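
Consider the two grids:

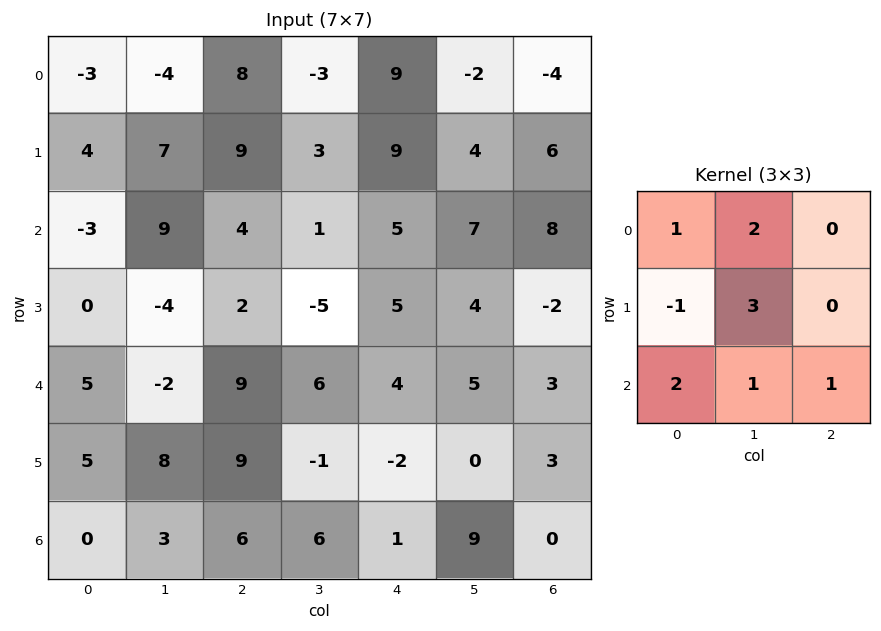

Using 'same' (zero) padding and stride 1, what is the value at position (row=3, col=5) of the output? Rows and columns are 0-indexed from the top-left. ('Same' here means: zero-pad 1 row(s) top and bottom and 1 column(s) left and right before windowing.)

42

The receptive field on the zero-padded input at this output position is [5 7 8 / 5 4 -2 / 4 5 3]. Elementwise product with the kernel and sum: 5·1 + 7·2 + 5·-1 + 4·3 + 4·2 + 5·1 + 3·1.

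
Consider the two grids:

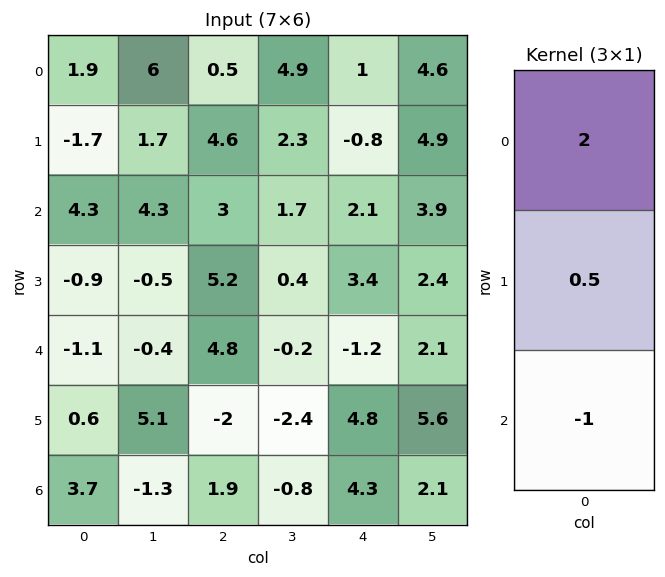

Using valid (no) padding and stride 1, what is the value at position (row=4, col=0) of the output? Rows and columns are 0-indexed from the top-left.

-5.6

The receptive field on the input at this output position is [-1.1 / 0.6 / 3.7]. Elementwise product with the kernel and sum: -1.1·2 + 0.6·0.5 + 3.7·-1.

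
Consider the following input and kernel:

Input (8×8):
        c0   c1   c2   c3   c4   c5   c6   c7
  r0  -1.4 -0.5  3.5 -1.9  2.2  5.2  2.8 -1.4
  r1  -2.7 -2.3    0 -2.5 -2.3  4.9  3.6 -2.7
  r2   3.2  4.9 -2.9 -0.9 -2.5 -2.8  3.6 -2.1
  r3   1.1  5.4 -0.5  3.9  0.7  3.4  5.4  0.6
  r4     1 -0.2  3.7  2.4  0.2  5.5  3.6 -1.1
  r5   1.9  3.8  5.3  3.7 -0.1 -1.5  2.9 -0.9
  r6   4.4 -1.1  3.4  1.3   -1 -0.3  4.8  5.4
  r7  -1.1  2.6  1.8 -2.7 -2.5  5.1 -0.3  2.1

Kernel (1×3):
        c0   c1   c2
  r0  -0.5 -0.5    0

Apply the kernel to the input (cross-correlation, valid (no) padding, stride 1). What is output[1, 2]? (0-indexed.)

The receptive field on the input at this output position is [0 -2.5 -2.3]. Elementwise product with the kernel and sum: 0·-0.5 + -2.5·-0.5.

1.25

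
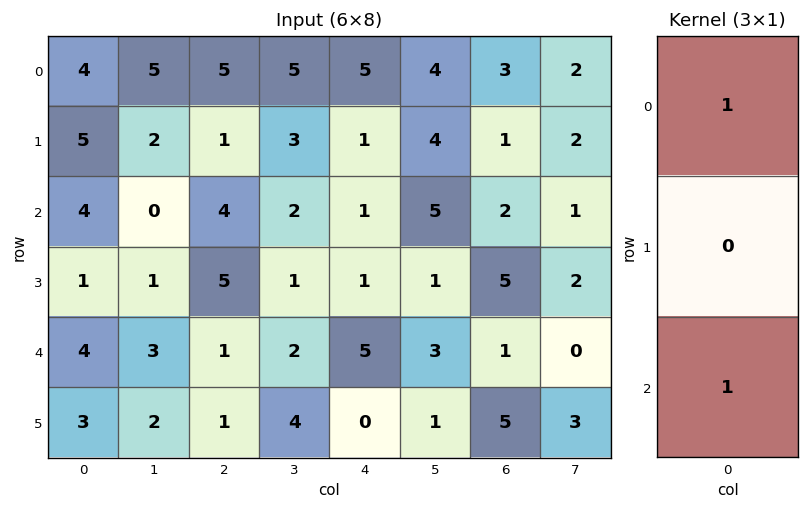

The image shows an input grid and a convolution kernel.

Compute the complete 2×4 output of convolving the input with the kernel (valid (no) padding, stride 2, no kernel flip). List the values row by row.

Output[0,0]: The receptive field on the input at this output position is [4 / 5 / 4]. Elementwise product with the kernel and sum: 4·1 + 4·1.
Output[0,1]: The receptive field on the input at this output position is [5 / 1 / 4]. Elementwise product with the kernel and sum: 5·1 + 4·1.

8 9 6 5
8 5 6 3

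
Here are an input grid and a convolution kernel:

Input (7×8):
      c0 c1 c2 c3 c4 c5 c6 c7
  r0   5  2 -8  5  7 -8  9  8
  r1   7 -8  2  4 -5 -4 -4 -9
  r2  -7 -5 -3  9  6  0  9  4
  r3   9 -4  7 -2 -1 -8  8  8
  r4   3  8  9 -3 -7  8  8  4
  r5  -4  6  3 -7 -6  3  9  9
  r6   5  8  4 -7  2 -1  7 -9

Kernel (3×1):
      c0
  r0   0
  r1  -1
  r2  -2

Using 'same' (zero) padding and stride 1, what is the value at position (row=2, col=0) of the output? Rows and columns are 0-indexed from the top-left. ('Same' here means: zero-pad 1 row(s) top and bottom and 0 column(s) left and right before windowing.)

-11

The receptive field on the zero-padded input at this output position is [7 / -7 / 9]. Elementwise product with the kernel and sum: -7·-1 + 9·-2.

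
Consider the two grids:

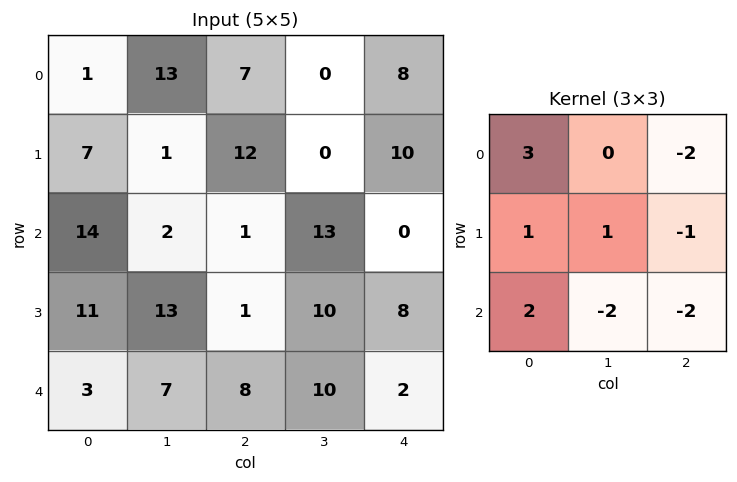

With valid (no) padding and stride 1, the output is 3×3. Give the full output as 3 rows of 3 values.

Output[0,0]: The receptive field on the input at this output position is [1 13 7 / 7 1 12 / 14 2 1]. Elementwise product with the kernel and sum: 1·3 + 7·-2 + 7·1 + 1·1 + 12·-1 + 14·2 + 2·-2 + 1·-2.
Output[0,1]: The receptive field on the input at this output position is [13 7 0 / 1 12 0 / 2 1 13]. Elementwise product with the kernel and sum: 13·3 + 0·-2 + 1·1 + 12·1 + 0·-1 + 2·2 + 1·-2 + 13·-2.

7 28 -17
6 -3 -4
39 -38 -2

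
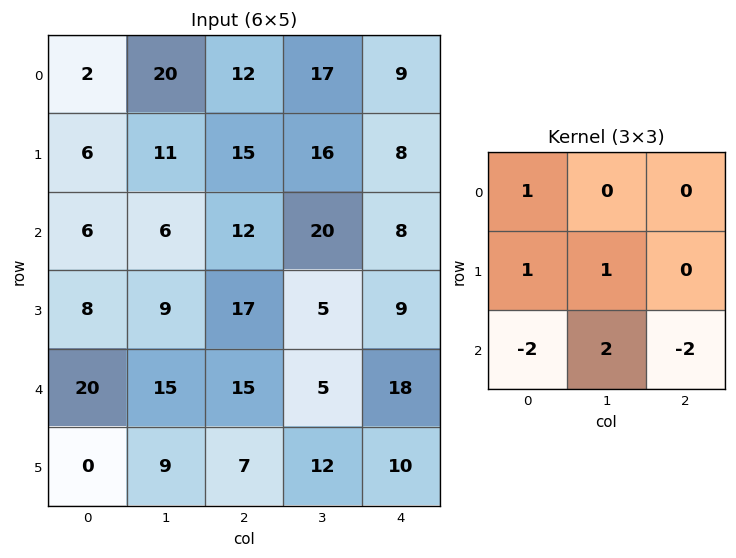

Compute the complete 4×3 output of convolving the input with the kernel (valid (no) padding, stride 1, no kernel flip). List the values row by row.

-5 18 43
-14 35 5
-17 22 -22
47 11 27

Output[0,0]: The receptive field on the input at this output position is [2 20 12 / 6 11 15 / 6 6 12]. Elementwise product with the kernel and sum: 2·1 + 6·1 + 11·1 + 6·-2 + 6·2 + 12·-2.
Output[0,1]: The receptive field on the input at this output position is [20 12 17 / 11 15 16 / 6 12 20]. Elementwise product with the kernel and sum: 20·1 + 11·1 + 15·1 + 6·-2 + 12·2 + 20·-2.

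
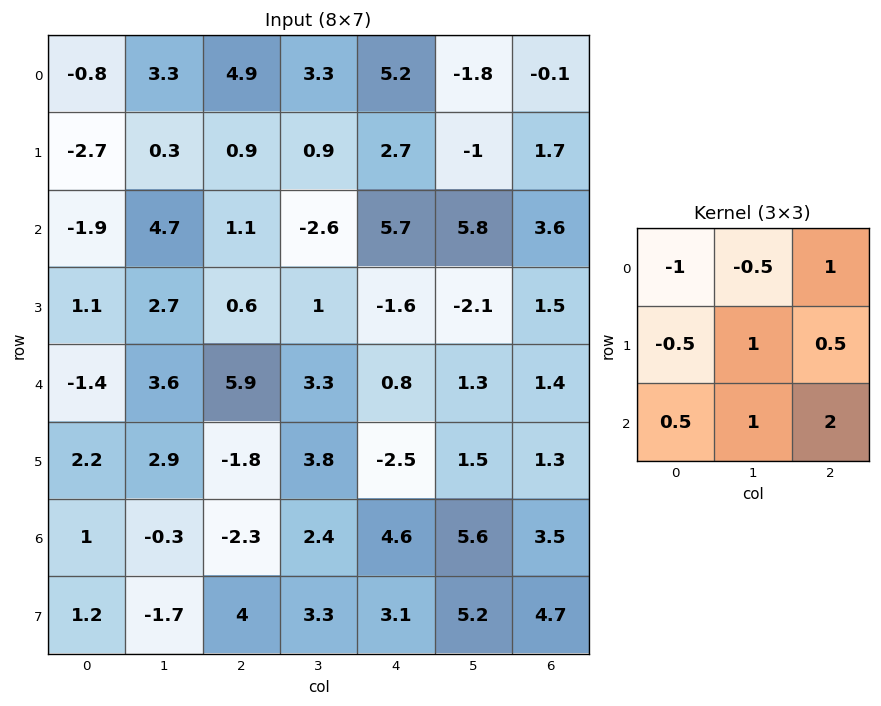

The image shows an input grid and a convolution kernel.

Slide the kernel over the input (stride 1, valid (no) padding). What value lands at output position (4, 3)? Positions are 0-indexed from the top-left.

The receptive field on the input at this output position is [3.3 0.8 1.3 / 3.8 -2.5 1.5 / 2.4 4.6 5.6]. Elementwise product with the kernel and sum: 3.3·-1 + 0.8·-0.5 + 1.3·1 + 3.8·-0.5 + -2.5·1 + 1.5·0.5 + 2.4·0.5 + 4.6·1 + 5.6·2.

10.95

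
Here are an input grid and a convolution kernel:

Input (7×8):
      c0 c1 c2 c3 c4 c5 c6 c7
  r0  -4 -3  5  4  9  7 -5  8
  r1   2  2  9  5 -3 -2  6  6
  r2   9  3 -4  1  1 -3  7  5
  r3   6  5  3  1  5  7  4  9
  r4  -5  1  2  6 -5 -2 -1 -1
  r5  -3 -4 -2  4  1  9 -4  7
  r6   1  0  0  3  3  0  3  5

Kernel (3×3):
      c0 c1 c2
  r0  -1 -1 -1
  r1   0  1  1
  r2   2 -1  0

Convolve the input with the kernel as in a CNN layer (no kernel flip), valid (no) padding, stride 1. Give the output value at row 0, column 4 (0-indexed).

The receptive field on the input at this output position is [9 7 -5 / -3 -2 6 / 1 -3 7]. Elementwise product with the kernel and sum: 9·-1 + 7·-1 + -5·-1 + -2·1 + 6·1 + 1·2 + -3·-1.

-2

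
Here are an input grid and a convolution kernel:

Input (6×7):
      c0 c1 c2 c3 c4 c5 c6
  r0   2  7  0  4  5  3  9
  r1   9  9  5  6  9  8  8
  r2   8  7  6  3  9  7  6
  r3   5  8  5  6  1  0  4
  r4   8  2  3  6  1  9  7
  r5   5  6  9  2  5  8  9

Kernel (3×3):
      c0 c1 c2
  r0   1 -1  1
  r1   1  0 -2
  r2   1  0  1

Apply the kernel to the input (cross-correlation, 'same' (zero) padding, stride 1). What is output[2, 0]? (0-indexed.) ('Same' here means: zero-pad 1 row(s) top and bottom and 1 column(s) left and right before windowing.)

The receptive field on the zero-padded input at this output position is [0 9 9 / 0 8 7 / 0 5 8]. Elementwise product with the kernel and sum: 0·1 + 9·-1 + 9·1 + 0·1 + 7·-2 + 0·1 + 8·1.

-6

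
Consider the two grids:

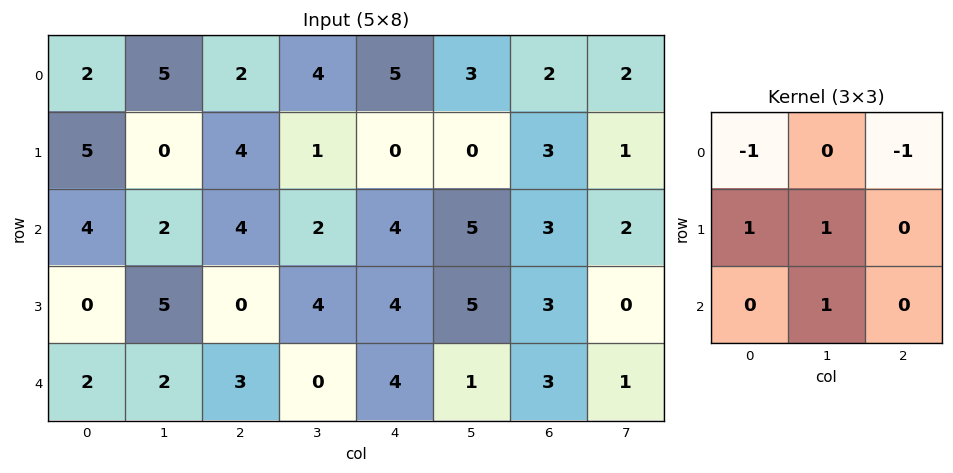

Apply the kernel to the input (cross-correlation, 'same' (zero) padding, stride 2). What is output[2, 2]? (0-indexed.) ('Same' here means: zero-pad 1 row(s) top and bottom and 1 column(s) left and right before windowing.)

-5

The receptive field on the zero-padded input at this output position is [4 4 5 / 0 4 1 / 0 0 0]. Elementwise product with the kernel and sum: 4·-1 + 5·-1 + 0·1 + 4·1 + 0·1.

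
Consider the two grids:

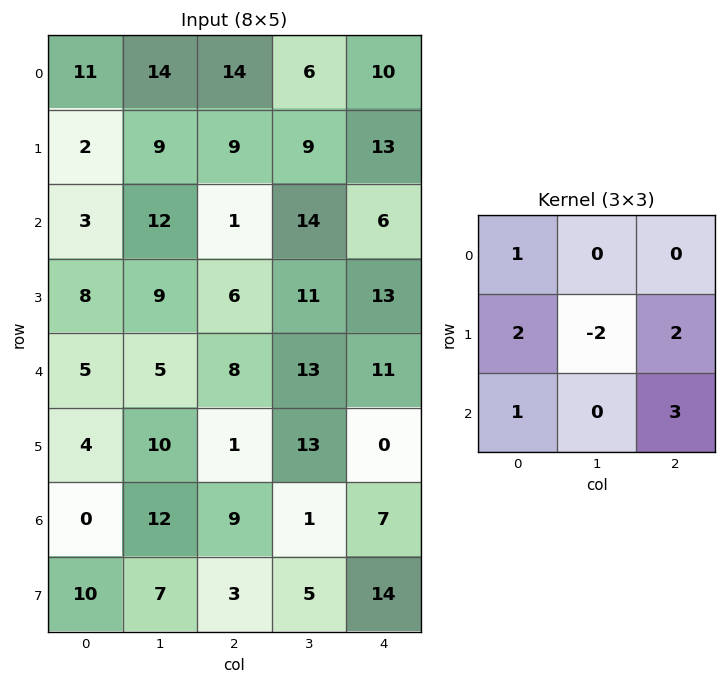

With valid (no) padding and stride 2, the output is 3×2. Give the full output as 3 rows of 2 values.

Output[0,0]: The receptive field on the input at this output position is [11 14 14 / 2 9 9 / 3 12 1]. Elementwise product with the kernel and sum: 11·1 + 2·2 + 9·-2 + 9·2 + 3·1 + 1·3.
Output[0,1]: The receptive field on the input at this output position is [14 6 10 / 9 9 13 / 1 14 6]. Elementwise product with the kernel and sum: 14·1 + 9·2 + 9·-2 + 13·2 + 1·1 + 6·3.

21 59
42 58
22 14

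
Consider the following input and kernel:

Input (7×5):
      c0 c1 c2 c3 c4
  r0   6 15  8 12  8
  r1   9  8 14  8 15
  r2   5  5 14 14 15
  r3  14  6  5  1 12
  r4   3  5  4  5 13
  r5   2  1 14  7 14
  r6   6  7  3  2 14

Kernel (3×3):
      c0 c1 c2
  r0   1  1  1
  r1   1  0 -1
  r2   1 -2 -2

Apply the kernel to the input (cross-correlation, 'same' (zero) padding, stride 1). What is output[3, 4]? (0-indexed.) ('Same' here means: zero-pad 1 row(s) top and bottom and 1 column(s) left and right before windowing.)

9

The receptive field on the zero-padded input at this output position is [14 15 0 / 1 12 0 / 5 13 0]. Elementwise product with the kernel and sum: 14·1 + 15·1 + 0·1 + 1·1 + 0·-1 + 5·1 + 13·-2 + 0·-2.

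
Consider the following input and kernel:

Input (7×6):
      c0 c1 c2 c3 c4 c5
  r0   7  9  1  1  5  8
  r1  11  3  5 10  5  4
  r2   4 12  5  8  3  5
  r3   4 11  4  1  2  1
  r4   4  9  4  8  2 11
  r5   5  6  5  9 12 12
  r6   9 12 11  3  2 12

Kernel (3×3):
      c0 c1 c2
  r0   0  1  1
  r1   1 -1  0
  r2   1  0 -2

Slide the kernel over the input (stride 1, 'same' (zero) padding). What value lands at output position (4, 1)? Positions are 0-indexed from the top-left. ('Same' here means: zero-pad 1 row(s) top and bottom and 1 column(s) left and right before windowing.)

5

The receptive field on the zero-padded input at this output position is [4 11 4 / 4 9 4 / 5 6 5]. Elementwise product with the kernel and sum: 11·1 + 4·1 + 4·1 + 9·-1 + 5·1 + 5·-2.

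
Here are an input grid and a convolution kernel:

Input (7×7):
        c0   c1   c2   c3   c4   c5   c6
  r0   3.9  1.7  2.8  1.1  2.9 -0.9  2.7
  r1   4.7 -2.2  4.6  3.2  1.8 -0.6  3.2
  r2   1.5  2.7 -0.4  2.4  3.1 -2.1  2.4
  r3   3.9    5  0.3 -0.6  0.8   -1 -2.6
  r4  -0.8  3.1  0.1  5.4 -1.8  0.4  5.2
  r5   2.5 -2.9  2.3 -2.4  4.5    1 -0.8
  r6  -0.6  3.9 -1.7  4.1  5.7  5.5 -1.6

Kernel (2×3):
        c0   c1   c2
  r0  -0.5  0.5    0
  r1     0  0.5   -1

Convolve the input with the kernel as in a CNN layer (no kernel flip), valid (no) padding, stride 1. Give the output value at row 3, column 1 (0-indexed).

The receptive field on the input at this output position is [5 0.3 -0.6 / 3.1 0.1 5.4]. Elementwise product with the kernel and sum: 5·-0.5 + 0.3·0.5 + 0.1·0.5 + 5.4·-1.

-7.7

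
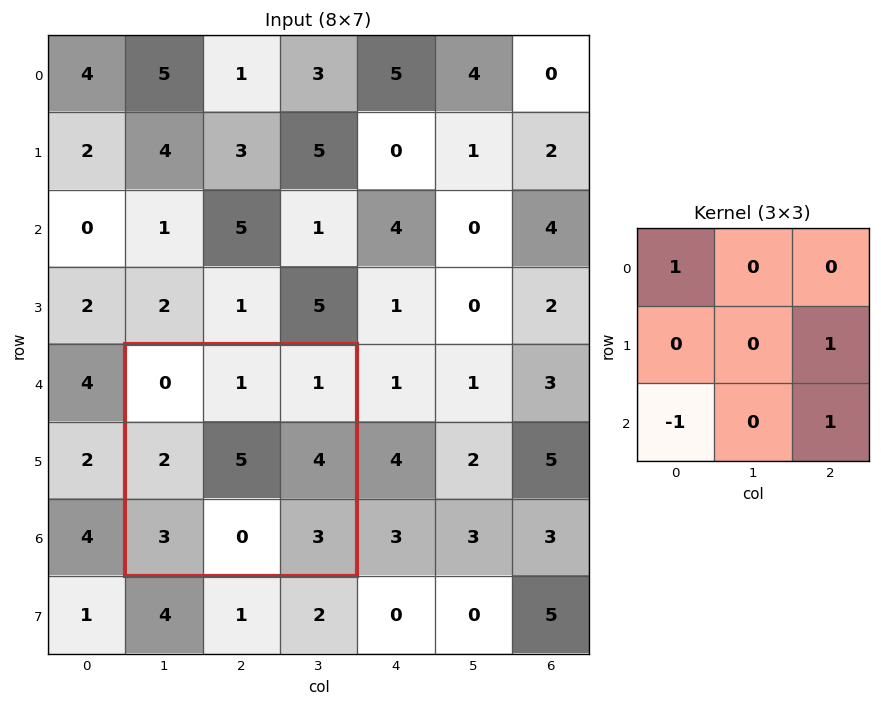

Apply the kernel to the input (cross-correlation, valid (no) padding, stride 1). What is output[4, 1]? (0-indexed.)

The receptive field on the input at this output position is [0 1 1 / 2 5 4 / 3 0 3]. Elementwise product with the kernel and sum: 0·1 + 4·1 + 3·-1 + 3·1.

4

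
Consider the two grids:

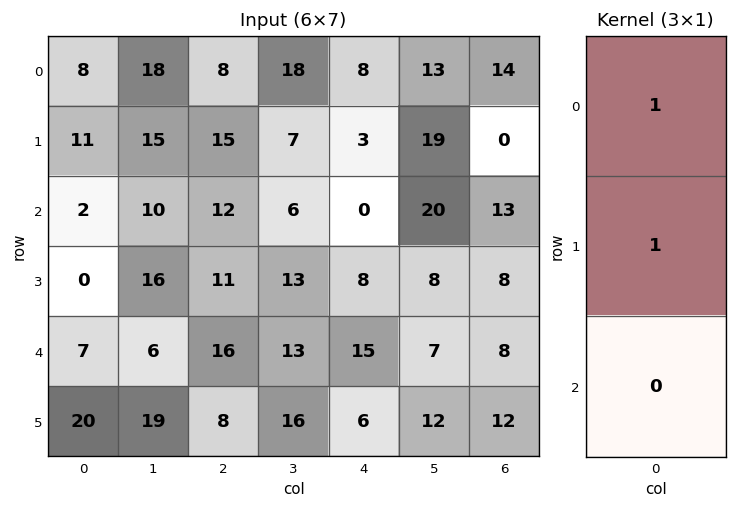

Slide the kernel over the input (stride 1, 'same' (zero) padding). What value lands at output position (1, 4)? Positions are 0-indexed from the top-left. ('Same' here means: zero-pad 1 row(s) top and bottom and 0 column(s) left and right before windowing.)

11

The receptive field on the zero-padded input at this output position is [8 / 3 / 0]. Elementwise product with the kernel and sum: 8·1 + 3·1.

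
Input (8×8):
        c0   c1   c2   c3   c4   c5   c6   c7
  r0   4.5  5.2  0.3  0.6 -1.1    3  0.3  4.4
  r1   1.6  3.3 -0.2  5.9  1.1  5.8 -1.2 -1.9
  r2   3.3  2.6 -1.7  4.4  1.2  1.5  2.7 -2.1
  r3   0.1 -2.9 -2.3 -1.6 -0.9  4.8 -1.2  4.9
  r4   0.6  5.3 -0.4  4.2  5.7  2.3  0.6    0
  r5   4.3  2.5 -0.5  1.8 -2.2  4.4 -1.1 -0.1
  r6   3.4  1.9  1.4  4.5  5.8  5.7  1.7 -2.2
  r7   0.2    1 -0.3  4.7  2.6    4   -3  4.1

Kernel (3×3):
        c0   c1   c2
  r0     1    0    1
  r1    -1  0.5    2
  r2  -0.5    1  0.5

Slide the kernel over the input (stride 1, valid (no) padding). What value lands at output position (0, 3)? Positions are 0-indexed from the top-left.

The receptive field on the input at this output position is [0.6 -1.1 3 / 5.9 1.1 5.8 / 4.4 1.2 1.5]. Elementwise product with the kernel and sum: 0.6·1 + 3·1 + 5.9·-1 + 1.1·0.5 + 5.8·2 + 4.4·-0.5 + 1.2·1 + 1.5·0.5.

9.6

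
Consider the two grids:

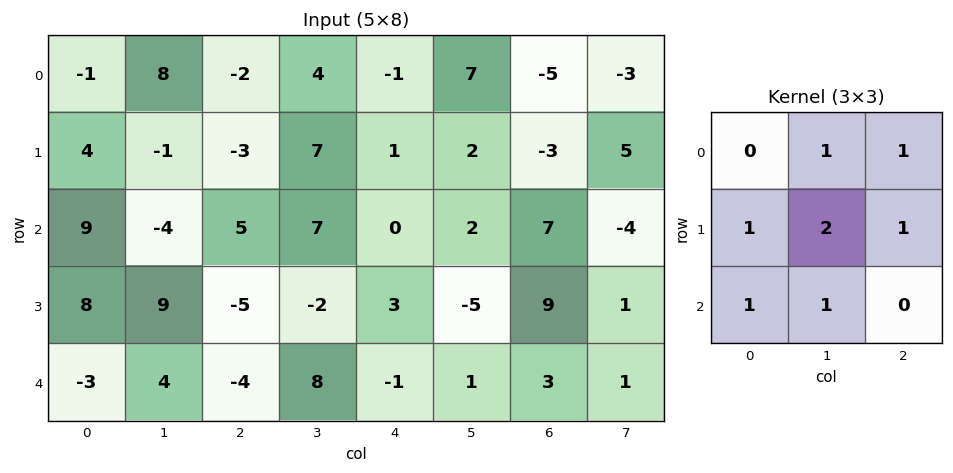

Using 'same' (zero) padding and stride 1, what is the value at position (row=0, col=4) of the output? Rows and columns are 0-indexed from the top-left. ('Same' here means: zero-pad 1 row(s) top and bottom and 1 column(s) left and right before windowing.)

The receptive field on the zero-padded input at this output position is [0 0 0 / 4 -1 7 / 7 1 2]. Elementwise product with the kernel and sum: 0·1 + 0·1 + 4·1 + -1·2 + 7·1 + 7·1 + 1·1.

17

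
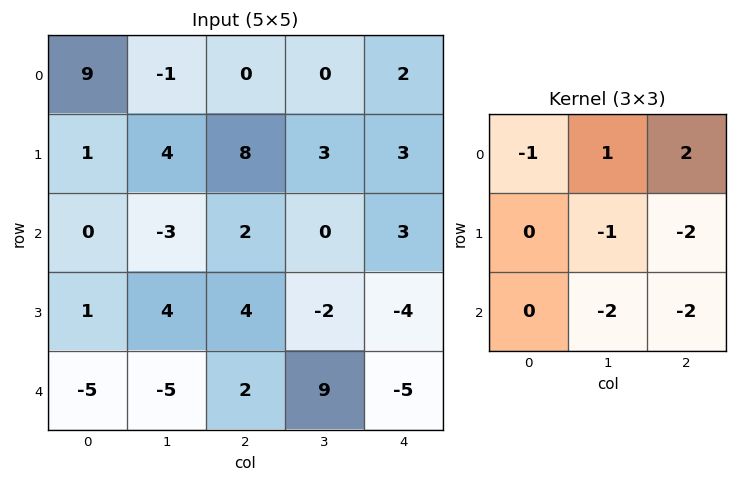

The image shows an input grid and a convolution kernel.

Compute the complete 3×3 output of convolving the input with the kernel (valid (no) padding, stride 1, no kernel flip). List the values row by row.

-28 -17 -11
2 4 7
-5 -17 6

Output[0,0]: The receptive field on the input at this output position is [9 -1 0 / 1 4 8 / 0 -3 2]. Elementwise product with the kernel and sum: 9·-1 + -1·1 + 0·2 + 4·-1 + 8·-2 + -3·-2 + 2·-2.
Output[0,1]: The receptive field on the input at this output position is [-1 0 0 / 4 8 3 / -3 2 0]. Elementwise product with the kernel and sum: -1·-1 + 0·1 + 0·2 + 8·-1 + 3·-2 + 2·-2 + 0·-2.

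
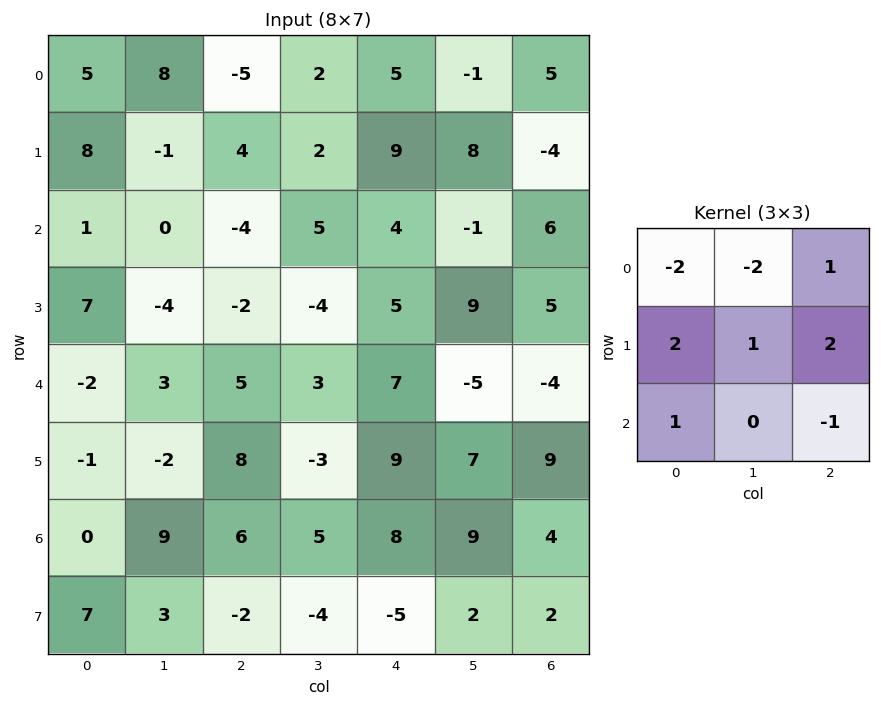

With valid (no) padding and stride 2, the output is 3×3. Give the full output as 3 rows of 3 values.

-3 31 13
-7 2 40
9 20 39

Output[0,0]: The receptive field on the input at this output position is [5 8 -5 / 8 -1 4 / 1 0 -4]. Elementwise product with the kernel and sum: 5·-2 + 8·-2 + -5·1 + 8·2 + -1·1 + 4·2 + 1·1 + -4·-1.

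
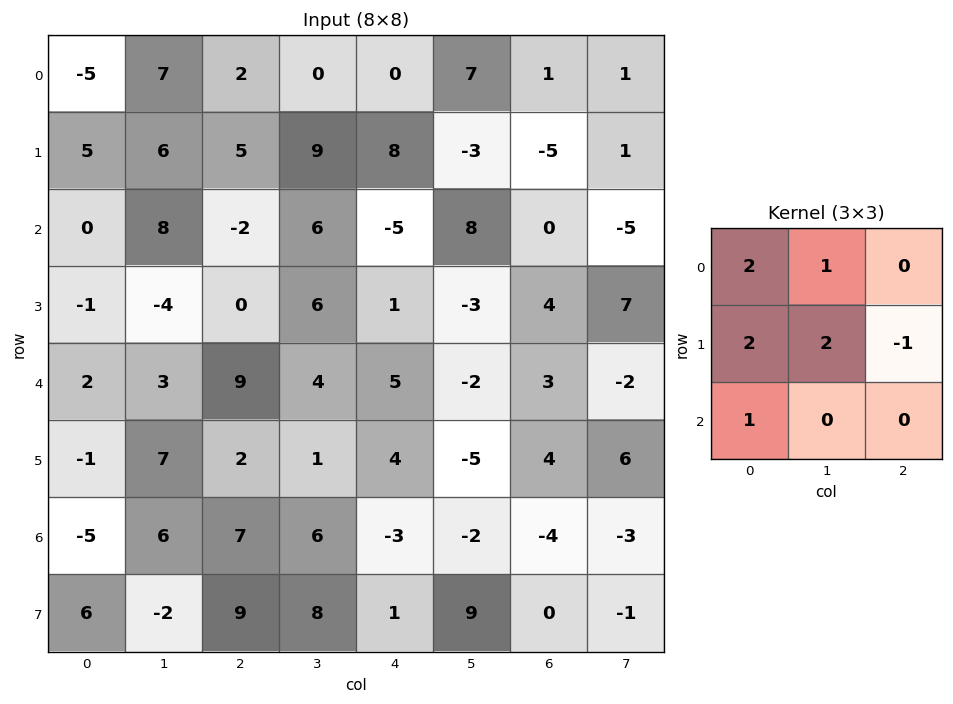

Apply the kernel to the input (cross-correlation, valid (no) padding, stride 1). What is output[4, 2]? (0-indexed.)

The receptive field on the input at this output position is [9 4 5 / 2 1 4 / 7 6 -3]. Elementwise product with the kernel and sum: 9·2 + 4·1 + 2·2 + 1·2 + 4·-1 + 7·1.

31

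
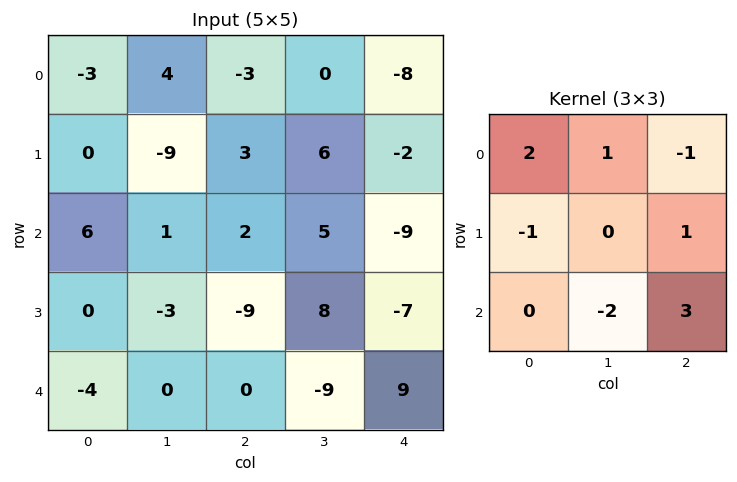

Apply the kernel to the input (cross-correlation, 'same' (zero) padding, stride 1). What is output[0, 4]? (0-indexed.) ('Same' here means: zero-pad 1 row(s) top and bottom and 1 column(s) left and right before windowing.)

4

The receptive field on the zero-padded input at this output position is [0 0 0 / 0 -8 0 / 6 -2 0]. Elementwise product with the kernel and sum: 0·2 + 0·1 + 0·-1 + 0·-1 + 0·1 + -2·-2 + 0·3.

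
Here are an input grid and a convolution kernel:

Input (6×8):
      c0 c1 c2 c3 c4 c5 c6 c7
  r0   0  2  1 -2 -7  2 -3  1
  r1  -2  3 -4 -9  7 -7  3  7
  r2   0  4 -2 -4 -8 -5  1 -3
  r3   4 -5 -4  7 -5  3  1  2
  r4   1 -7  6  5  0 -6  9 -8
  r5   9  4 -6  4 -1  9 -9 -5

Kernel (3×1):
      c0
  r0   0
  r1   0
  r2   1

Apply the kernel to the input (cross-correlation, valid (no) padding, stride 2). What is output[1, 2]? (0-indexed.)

0

The receptive field on the input at this output position is [-8 / -5 / 0]. Elementwise product with the kernel and sum: 0·1.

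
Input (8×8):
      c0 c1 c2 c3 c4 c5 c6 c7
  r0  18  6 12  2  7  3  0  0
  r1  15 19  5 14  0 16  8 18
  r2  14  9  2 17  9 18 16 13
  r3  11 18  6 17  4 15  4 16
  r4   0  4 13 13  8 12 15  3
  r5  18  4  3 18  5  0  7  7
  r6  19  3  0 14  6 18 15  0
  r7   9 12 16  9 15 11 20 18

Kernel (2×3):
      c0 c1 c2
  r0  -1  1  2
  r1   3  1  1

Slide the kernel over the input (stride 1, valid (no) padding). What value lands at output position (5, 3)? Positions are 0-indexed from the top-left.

The receptive field on the input at this output position is [18 5 0 / 14 6 18]. Elementwise product with the kernel and sum: 18·-1 + 5·1 + 0·2 + 14·3 + 6·1 + 18·1.

53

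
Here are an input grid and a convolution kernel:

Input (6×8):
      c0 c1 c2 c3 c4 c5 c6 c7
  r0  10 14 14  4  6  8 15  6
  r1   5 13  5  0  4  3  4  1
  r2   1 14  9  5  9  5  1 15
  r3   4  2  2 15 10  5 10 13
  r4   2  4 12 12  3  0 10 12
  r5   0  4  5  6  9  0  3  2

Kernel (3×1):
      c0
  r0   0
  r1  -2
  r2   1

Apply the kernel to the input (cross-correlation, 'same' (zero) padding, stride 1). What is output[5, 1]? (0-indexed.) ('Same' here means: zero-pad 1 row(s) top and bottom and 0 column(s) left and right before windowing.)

The receptive field on the zero-padded input at this output position is [4 / 4 / 0]. Elementwise product with the kernel and sum: 4·-2 + 0·1.

-8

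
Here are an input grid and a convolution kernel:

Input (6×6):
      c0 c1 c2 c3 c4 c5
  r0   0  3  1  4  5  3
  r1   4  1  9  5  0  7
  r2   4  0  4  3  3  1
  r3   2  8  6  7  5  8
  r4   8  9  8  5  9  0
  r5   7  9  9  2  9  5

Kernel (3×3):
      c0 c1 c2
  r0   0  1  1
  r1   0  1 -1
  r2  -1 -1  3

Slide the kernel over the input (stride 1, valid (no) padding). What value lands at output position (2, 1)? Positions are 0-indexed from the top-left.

The receptive field on the input at this output position is [0 4 3 / 8 6 7 / 9 8 5]. Elementwise product with the kernel and sum: 4·1 + 3·1 + 6·1 + 7·-1 + 9·-1 + 8·-1 + 5·3.

4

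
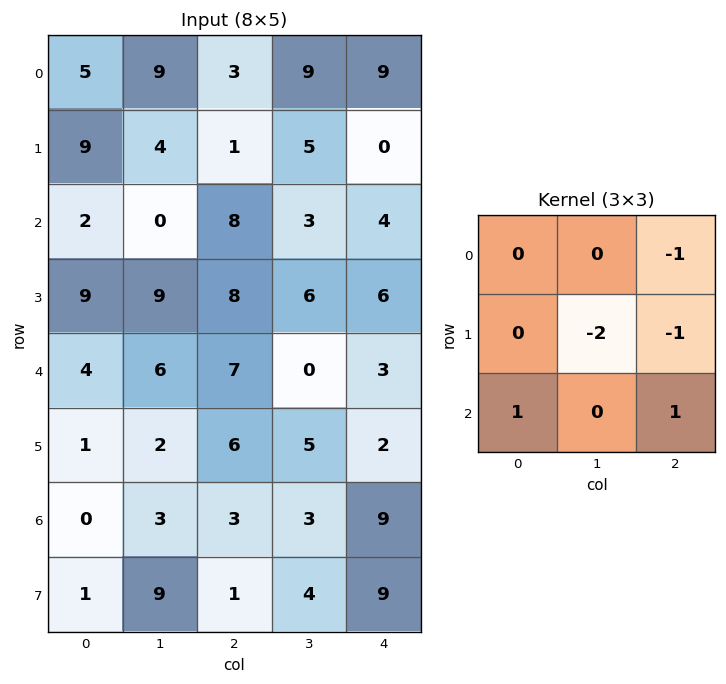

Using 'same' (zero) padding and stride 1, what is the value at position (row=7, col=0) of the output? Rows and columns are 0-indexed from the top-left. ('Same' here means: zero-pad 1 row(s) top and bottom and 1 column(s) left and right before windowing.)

-14

The receptive field on the zero-padded input at this output position is [0 0 3 / 0 1 9 / 0 0 0]. Elementwise product with the kernel and sum: 3·-1 + 1·-2 + 9·-1 + 0·1 + 0·1.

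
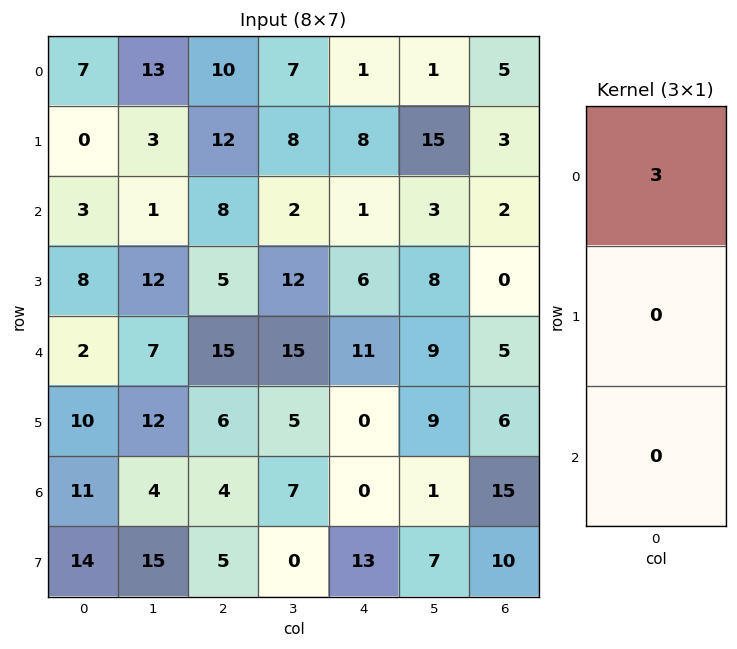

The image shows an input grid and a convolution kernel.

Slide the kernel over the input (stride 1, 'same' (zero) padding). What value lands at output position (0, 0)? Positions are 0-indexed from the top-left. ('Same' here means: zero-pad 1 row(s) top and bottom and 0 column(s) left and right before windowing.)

0

The receptive field on the zero-padded input at this output position is [0 / 7 / 0]. Elementwise product with the kernel and sum: 0·3.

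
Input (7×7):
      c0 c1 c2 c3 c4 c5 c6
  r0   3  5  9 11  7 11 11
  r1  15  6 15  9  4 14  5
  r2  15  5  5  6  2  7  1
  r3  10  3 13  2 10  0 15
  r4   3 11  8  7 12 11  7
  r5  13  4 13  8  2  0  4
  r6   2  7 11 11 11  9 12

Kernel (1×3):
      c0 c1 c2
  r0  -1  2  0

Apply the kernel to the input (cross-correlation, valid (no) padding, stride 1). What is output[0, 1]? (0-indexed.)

The receptive field on the input at this output position is [5 9 11]. Elementwise product with the kernel and sum: 5·-1 + 9·2.

13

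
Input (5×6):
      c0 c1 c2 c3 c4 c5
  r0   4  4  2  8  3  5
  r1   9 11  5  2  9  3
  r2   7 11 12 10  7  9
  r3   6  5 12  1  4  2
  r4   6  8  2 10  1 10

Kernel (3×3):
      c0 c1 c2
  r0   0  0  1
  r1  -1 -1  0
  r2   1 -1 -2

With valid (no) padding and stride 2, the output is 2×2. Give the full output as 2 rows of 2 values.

-46 -16
-5 -16

Output[0,0]: The receptive field on the input at this output position is [4 4 2 / 9 11 5 / 7 11 12]. Elementwise product with the kernel and sum: 2·1 + 9·-1 + 11·-1 + 7·1 + 11·-1 + 12·-2.
Output[0,1]: The receptive field on the input at this output position is [2 8 3 / 5 2 9 / 12 10 7]. Elementwise product with the kernel and sum: 3·1 + 5·-1 + 2·-1 + 12·1 + 10·-1 + 7·-2.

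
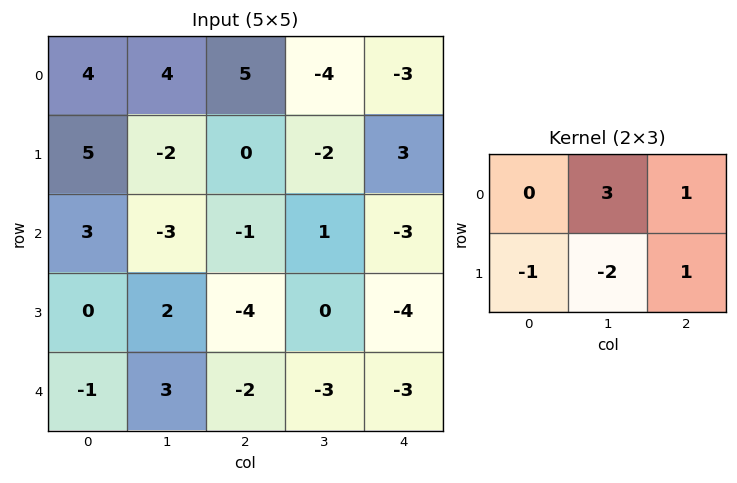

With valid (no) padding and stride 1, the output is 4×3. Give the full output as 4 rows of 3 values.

Output[0,0]: The receptive field on the input at this output position is [4 4 5 / 5 -2 0]. Elementwise product with the kernel and sum: 4·3 + 5·1 + 5·-1 + -2·-2 + 0·1.
Output[0,1]: The receptive field on the input at this output position is [4 5 -4 / -2 0 -2]. Elementwise product with the kernel and sum: 5·3 + -4·1 + -2·-1 + 0·-2 + -2·1.

16 11 -8
-4 4 -7
-18 4 0
-5 -14 1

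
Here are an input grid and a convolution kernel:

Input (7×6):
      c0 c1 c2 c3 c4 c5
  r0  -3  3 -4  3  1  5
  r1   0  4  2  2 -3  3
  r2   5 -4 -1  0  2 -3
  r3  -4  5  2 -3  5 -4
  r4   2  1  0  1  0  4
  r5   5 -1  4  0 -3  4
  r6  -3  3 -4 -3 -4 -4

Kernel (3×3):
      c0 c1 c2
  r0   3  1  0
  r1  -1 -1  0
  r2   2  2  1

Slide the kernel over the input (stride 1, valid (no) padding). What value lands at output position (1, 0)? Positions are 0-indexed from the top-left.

7

The receptive field on the input at this output position is [0 4 2 / 5 -4 -1 / -4 5 2]. Elementwise product with the kernel and sum: 0·3 + 4·1 + 5·-1 + -4·-1 + -4·2 + 5·2 + 2·1.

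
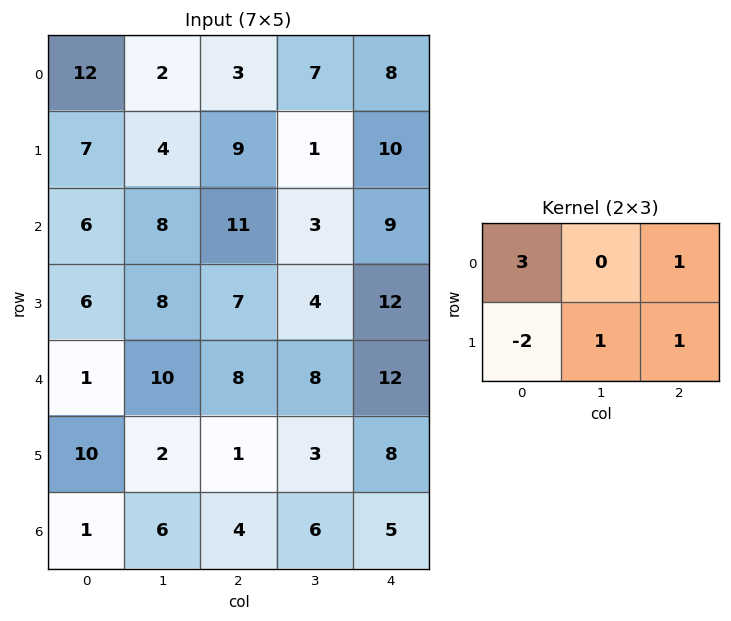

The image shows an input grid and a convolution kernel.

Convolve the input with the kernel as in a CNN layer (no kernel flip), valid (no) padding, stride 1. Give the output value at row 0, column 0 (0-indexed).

The receptive field on the input at this output position is [12 2 3 / 7 4 9]. Elementwise product with the kernel and sum: 12·3 + 3·1 + 7·-2 + 4·1 + 9·1.

38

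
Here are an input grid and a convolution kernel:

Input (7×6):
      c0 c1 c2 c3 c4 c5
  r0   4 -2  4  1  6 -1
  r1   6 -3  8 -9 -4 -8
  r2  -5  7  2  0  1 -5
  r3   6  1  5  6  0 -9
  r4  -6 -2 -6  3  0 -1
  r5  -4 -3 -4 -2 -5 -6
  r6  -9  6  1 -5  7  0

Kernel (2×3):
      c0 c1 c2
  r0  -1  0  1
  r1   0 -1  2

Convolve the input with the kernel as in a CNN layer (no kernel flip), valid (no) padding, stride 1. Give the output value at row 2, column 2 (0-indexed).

The receptive field on the input at this output position is [2 0 1 / 5 6 0]. Elementwise product with the kernel and sum: 2·-1 + 1·1 + 6·-1 + 0·2.

-7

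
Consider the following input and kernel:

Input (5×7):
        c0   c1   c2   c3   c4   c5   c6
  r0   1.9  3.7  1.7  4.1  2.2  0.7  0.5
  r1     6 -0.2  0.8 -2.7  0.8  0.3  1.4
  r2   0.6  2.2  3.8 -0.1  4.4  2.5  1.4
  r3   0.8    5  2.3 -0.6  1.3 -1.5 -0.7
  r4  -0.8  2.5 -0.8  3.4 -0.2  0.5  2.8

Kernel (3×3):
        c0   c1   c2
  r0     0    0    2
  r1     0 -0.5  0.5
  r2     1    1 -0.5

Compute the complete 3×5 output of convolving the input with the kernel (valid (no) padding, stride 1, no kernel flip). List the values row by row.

4.8 12.5 7.65 4.2 7.75
7.05 0.25 4.9 1.1 2.4
8.35 -1.65 12.45 6.55 2.1

Output[0,0]: The receptive field on the input at this output position is [1.9 3.7 1.7 / 6 -0.2 0.8 / 0.6 2.2 3.8]. Elementwise product with the kernel and sum: 1.7·2 + -0.2·-0.5 + 0.8·0.5 + 0.6·1 + 2.2·1 + 3.8·-0.5.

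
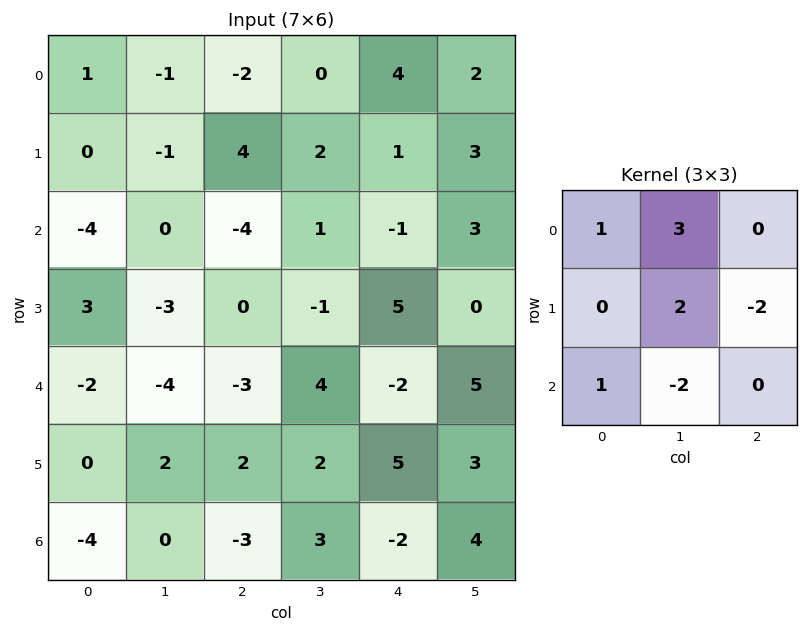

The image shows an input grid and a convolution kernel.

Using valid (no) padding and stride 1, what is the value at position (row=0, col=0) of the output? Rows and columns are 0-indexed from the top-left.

The receptive field on the input at this output position is [1 -1 -2 / 0 -1 4 / -4 0 -4]. Elementwise product with the kernel and sum: 1·1 + -1·3 + -1·2 + 4·-2 + -4·1 + 0·-2.

-16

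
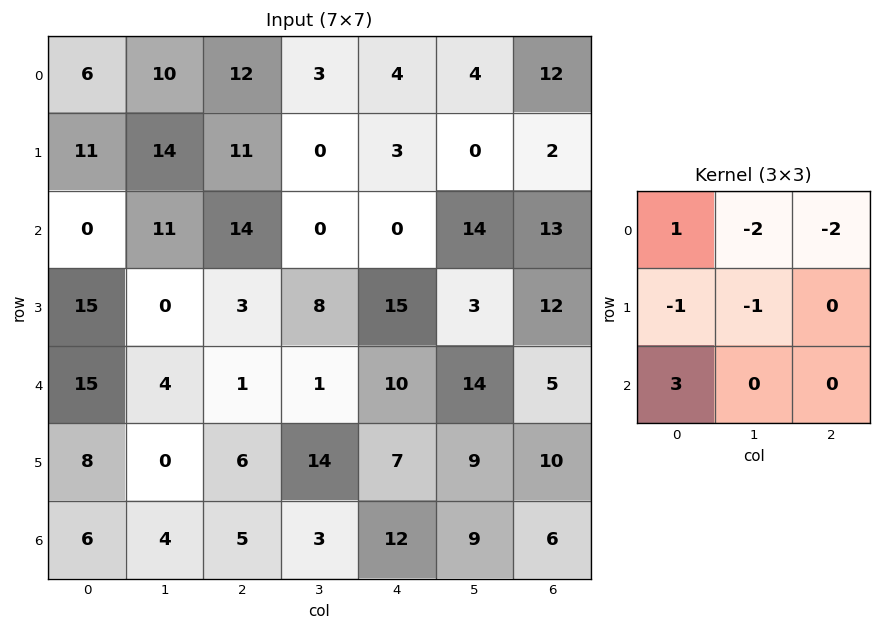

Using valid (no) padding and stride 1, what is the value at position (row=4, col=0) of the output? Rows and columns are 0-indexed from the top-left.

15

The receptive field on the input at this output position is [15 4 1 / 8 0 6 / 6 4 5]. Elementwise product with the kernel and sum: 15·1 + 4·-2 + 1·-2 + 8·-1 + 0·-1 + 6·3.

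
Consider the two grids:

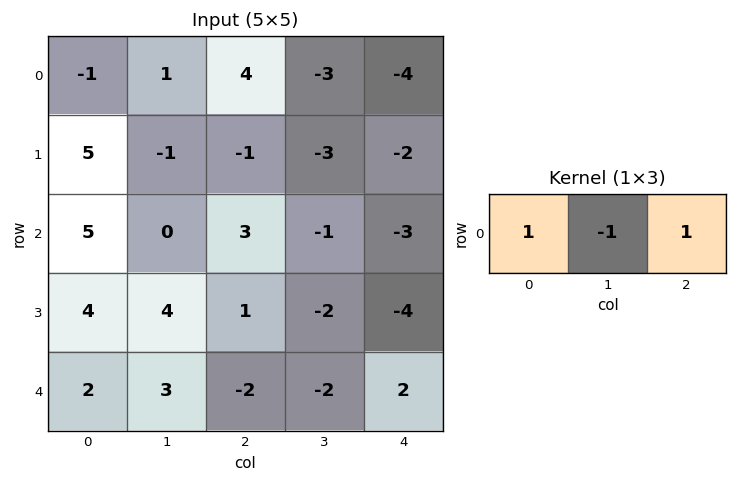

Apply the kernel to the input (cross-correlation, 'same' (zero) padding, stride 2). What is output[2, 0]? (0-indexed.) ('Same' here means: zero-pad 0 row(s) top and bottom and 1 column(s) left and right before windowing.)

1

The receptive field on the zero-padded input at this output position is [0 2 3]. Elementwise product with the kernel and sum: 0·1 + 2·-1 + 3·1.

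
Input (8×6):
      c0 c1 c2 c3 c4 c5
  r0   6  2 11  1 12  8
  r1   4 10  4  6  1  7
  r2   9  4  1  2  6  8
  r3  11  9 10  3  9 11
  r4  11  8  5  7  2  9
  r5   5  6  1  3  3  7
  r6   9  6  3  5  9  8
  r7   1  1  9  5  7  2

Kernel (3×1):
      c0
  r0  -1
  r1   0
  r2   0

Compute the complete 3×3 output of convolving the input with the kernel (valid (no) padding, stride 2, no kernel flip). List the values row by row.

-6 -11 -12
-9 -1 -6
-11 -5 -2

Output[0,0]: The receptive field on the input at this output position is [6 / 4 / 9]. Elementwise product with the kernel and sum: 6·-1.
Output[0,1]: The receptive field on the input at this output position is [11 / 4 / 1]. Elementwise product with the kernel and sum: 11·-1.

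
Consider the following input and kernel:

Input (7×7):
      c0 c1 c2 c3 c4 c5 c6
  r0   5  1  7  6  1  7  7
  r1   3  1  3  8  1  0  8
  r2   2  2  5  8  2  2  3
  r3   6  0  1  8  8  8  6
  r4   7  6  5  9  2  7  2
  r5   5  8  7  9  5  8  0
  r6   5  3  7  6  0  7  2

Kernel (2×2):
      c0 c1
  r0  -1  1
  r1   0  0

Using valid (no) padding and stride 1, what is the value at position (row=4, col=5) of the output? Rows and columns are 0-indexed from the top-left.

The receptive field on the input at this output position is [7 2 / 8 0]. Elementwise product with the kernel and sum: 7·-1 + 2·1.

-5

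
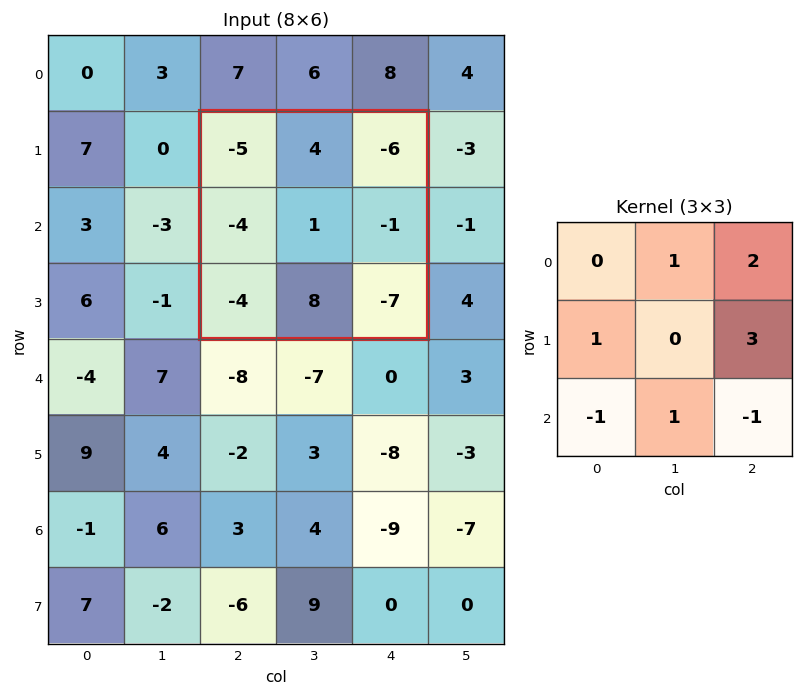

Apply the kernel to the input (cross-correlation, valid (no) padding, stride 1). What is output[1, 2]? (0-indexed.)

4

The receptive field on the input at this output position is [-5 4 -6 / -4 1 -1 / -4 8 -7]. Elementwise product with the kernel and sum: 4·1 + -6·2 + -4·1 + -1·3 + -4·-1 + 8·1 + -7·-1.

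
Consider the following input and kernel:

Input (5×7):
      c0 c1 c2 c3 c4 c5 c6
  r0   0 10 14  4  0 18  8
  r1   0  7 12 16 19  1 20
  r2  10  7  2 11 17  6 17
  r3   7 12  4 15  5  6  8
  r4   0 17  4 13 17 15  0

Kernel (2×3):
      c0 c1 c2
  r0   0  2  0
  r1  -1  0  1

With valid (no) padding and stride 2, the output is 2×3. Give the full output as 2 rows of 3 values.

Output[0,0]: The receptive field on the input at this output position is [0 10 14 / 0 7 12]. Elementwise product with the kernel and sum: 10·2 + 0·-1 + 12·1.
Output[0,1]: The receptive field on the input at this output position is [14 4 0 / 12 16 19]. Elementwise product with the kernel and sum: 4·2 + 12·-1 + 19·1.

32 15 37
11 23 15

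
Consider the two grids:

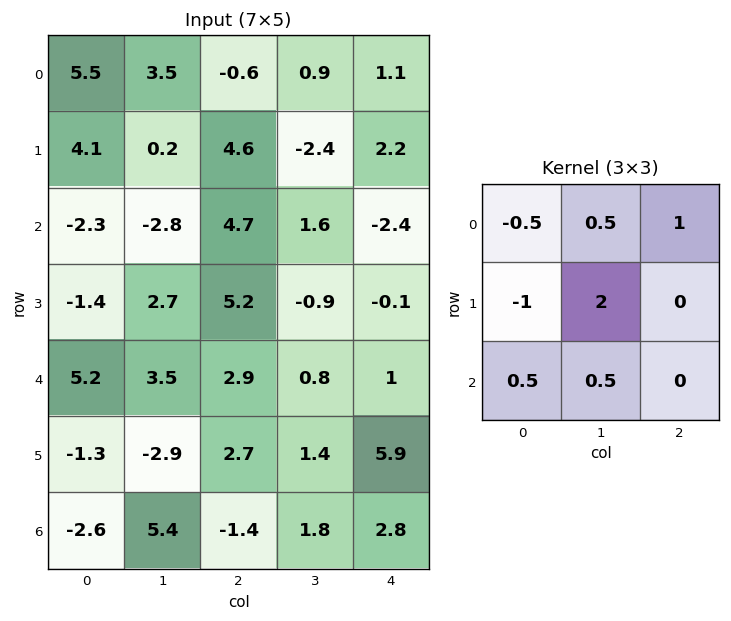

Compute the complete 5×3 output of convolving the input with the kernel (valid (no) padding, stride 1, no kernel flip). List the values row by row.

Output[0,0]: The receptive field on the input at this output position is [5.5 3.5 -0.6 / 4.1 0.2 4.6 / -2.3 -2.8 4.7]. Elementwise product with the kernel and sum: 5.5·-0.5 + 3.5·0.5 + -0.6·1 + 4.1·-1 + 0.2·2 + -2.3·0.5 + -2.8·0.5.

-7.85 8.8 -4.4
0 15.95 -0.65
15.6 16.25 -9.1
6.95 2.55 -2.4
-1.05 10.8 0.25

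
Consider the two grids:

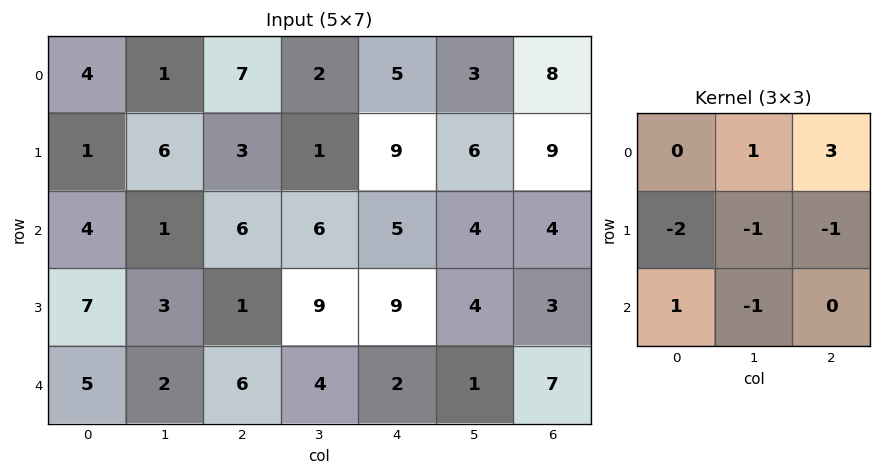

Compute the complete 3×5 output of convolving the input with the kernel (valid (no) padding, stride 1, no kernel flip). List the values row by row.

14 -8 1 -2 -5
4 -6 -3 6 20
4 4 3 -12 -8

Output[0,0]: The receptive field on the input at this output position is [4 1 7 / 1 6 3 / 4 1 6]. Elementwise product with the kernel and sum: 1·1 + 7·3 + 1·-2 + 6·-1 + 3·-1 + 4·1 + 1·-1.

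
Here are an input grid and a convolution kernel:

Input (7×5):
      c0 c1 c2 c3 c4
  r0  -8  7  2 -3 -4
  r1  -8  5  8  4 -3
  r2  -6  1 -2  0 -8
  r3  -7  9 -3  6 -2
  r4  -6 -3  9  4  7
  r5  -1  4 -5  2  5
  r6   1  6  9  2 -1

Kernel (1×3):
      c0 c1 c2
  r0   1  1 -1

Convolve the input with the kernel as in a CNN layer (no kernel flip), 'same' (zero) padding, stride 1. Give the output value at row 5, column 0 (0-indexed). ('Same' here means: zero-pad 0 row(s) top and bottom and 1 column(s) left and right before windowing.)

The receptive field on the zero-padded input at this output position is [0 -1 4]. Elementwise product with the kernel and sum: 0·1 + -1·1 + 4·-1.

-5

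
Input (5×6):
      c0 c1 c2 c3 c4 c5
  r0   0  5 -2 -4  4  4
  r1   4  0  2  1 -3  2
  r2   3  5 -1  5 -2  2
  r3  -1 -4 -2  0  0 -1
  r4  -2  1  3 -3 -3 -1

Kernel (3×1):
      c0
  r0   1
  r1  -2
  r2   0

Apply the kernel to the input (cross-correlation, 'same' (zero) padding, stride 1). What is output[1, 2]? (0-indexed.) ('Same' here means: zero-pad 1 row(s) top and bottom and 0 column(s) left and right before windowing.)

The receptive field on the zero-padded input at this output position is [-2 / 2 / -1]. Elementwise product with the kernel and sum: -2·1 + 2·-2.

-6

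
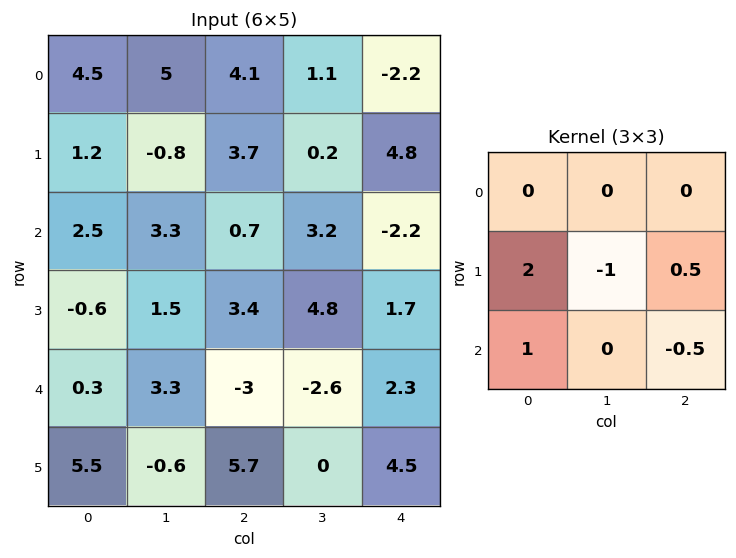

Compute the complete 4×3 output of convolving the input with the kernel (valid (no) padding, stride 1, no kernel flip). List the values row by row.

7.2 -3.5 11.4
-0.25 6.6 -0.35
0.8 6.6 -1.3
-1.55 7.7 1.2

Output[0,0]: The receptive field on the input at this output position is [4.5 5 4.1 / 1.2 -0.8 3.7 / 2.5 3.3 0.7]. Elementwise product with the kernel and sum: 1.2·2 + -0.8·-1 + 3.7·0.5 + 2.5·1 + 0.7·-0.5.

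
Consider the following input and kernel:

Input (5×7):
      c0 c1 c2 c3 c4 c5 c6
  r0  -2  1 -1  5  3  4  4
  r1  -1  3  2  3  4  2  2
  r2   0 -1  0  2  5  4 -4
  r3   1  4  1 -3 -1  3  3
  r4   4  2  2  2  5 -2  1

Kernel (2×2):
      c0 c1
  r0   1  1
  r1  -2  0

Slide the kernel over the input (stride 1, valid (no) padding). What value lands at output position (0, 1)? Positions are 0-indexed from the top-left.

The receptive field on the input at this output position is [1 -1 / 3 2]. Elementwise product with the kernel and sum: 1·1 + -1·1 + 3·-2.

-6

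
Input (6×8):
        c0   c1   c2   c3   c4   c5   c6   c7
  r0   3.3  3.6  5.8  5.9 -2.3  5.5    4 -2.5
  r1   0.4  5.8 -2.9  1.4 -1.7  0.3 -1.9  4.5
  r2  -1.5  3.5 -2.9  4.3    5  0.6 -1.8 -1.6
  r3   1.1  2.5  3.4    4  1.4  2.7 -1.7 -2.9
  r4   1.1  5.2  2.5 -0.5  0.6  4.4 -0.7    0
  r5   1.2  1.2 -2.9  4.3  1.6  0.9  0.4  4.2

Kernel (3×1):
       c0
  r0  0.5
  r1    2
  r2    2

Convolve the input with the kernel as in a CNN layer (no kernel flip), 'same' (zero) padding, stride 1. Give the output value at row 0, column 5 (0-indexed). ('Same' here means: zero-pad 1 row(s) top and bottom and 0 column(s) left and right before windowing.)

The receptive field on the zero-padded input at this output position is [0 / 5.5 / 0.3]. Elementwise product with the kernel and sum: 0·0.5 + 5.5·2 + 0.3·2.

11.6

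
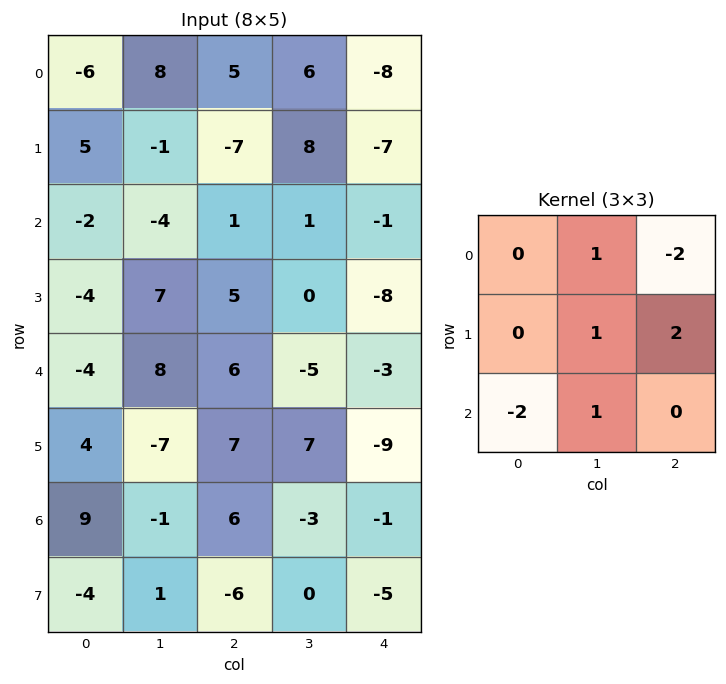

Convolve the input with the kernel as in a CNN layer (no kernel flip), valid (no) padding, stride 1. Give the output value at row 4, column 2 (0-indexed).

The receptive field on the input at this output position is [6 -5 -3 / 7 7 -9 / 6 -3 -1]. Elementwise product with the kernel and sum: -5·1 + -3·-2 + 7·1 + -9·2 + 6·-2 + -3·1.

-25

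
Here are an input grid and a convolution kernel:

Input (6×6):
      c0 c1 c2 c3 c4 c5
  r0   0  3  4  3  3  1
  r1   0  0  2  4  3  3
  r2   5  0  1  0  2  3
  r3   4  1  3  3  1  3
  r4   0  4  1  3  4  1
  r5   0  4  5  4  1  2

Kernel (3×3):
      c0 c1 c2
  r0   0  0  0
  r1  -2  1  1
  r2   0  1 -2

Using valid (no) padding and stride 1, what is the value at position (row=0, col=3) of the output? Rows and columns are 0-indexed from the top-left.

-6

The receptive field on the input at this output position is [3 3 1 / 4 3 3 / 0 2 3]. Elementwise product with the kernel and sum: 4·-2 + 3·1 + 3·1 + 2·1 + 3·-2.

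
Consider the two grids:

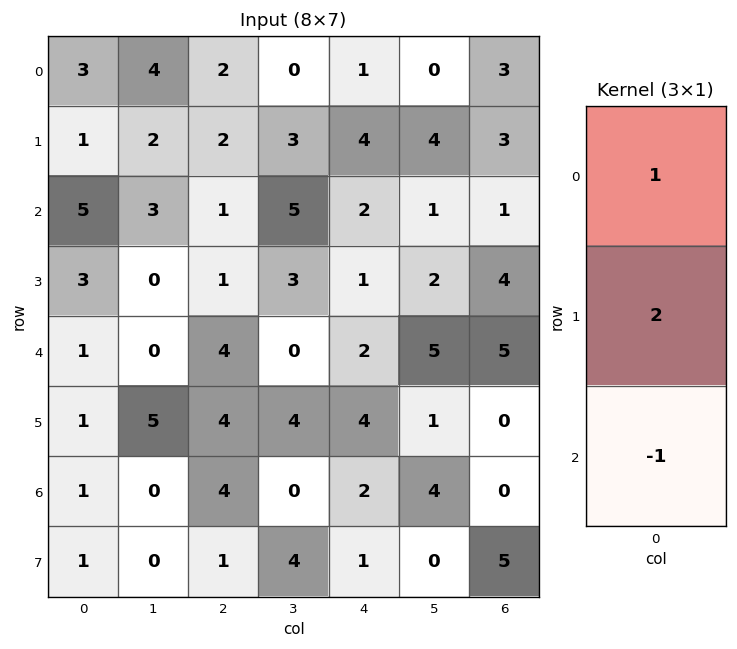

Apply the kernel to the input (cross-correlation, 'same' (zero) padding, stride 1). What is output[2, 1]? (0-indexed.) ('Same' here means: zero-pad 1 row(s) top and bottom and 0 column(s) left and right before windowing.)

8

The receptive field on the zero-padded input at this output position is [2 / 3 / 0]. Elementwise product with the kernel and sum: 2·1 + 3·2 + 0·-1.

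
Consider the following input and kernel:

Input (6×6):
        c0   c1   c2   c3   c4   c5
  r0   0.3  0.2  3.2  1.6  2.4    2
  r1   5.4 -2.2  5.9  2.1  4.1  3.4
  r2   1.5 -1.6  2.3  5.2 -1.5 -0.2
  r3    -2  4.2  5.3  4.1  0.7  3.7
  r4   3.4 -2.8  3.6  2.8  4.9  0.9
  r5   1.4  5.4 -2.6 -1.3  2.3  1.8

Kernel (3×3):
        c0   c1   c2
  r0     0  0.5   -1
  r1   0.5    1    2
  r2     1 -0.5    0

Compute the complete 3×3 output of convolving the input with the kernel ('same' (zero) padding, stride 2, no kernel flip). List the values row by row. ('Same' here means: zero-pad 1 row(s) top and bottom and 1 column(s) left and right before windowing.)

-2 1.35 7.25
4.2 14.3 3.1
-8.1 13.05 2.3

Output[0,0]: The receptive field on the zero-padded input at this output position is [0 0 0 / 0 0.3 0.2 / 0 5.4 -2.2]. Elementwise product with the kernel and sum: 0·0.5 + 0·-1 + 0·0.5 + 0.3·1 + 0.2·2 + 0·1 + 5.4·-0.5.
Output[0,1]: The receptive field on the zero-padded input at this output position is [0 0 0 / 0.2 3.2 1.6 / -2.2 5.9 2.1]. Elementwise product with the kernel and sum: 0·0.5 + 0·-1 + 0.2·0.5 + 3.2·1 + 1.6·2 + -2.2·1 + 5.9·-0.5.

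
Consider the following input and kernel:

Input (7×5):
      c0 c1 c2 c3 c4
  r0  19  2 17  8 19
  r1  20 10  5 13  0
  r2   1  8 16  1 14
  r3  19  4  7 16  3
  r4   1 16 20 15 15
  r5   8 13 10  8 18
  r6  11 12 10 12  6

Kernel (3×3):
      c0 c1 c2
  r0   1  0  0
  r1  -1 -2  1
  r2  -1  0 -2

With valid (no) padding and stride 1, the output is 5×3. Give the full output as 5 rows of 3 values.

Output[0,0]: The receptive field on the input at this output position is [19 2 17 / 20 10 5 / 1 8 16]. Elementwise product with the kernel and sum: 19·1 + 20·-1 + 10·-2 + 5·1 + 1·-1 + 16·-2.
Output[0,1]: The receptive field on the input at this output position is [2 17 8 / 10 5 13 / 8 16 1]. Elementwise product with the kernel and sum: 2·1 + 10·-1 + 5·-2 + 13·1 + 8·-1 + 1·-2.

-49 -15 -58
-14 -65 -12
-60 -40 -70
-22 -66 -74
-54 -45 -10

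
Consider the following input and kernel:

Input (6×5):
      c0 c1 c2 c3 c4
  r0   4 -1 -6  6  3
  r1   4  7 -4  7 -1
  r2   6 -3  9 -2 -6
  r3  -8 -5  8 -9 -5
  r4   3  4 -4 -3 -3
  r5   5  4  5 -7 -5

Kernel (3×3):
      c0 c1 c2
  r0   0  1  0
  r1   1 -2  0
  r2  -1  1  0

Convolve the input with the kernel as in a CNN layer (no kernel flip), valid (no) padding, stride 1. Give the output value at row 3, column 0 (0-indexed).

-11

The receptive field on the input at this output position is [-8 -5 8 / 3 4 -4 / 5 4 5]. Elementwise product with the kernel and sum: -5·1 + 3·1 + 4·-2 + 5·-1 + 4·1.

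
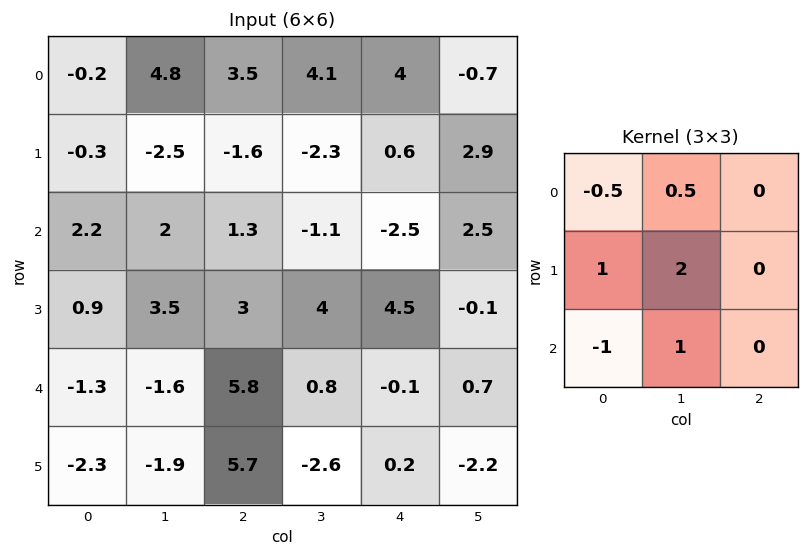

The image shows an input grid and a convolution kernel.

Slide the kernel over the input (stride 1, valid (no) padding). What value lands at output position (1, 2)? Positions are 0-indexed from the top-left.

-0.25

The receptive field on the input at this output position is [-1.6 -2.3 0.6 / 1.3 -1.1 -2.5 / 3 4 4.5]. Elementwise product with the kernel and sum: -1.6·-0.5 + -2.3·0.5 + 1.3·1 + -1.1·2 + 3·-1 + 4·1.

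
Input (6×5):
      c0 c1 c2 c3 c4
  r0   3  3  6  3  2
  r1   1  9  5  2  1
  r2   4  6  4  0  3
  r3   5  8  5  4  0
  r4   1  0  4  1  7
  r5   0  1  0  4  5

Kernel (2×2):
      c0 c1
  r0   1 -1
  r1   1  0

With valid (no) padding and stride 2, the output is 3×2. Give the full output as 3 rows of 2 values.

1 8
3 9
1 3

Output[0,0]: The receptive field on the input at this output position is [3 3 / 1 9]. Elementwise product with the kernel and sum: 3·1 + 3·-1 + 1·1.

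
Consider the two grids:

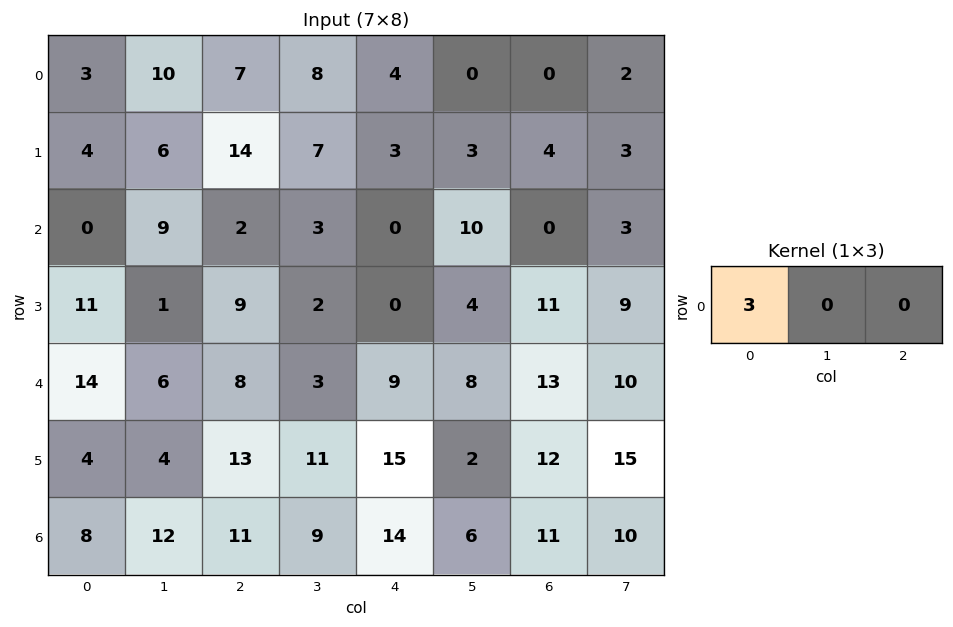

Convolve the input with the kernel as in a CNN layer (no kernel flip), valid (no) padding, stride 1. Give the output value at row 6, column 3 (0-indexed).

The receptive field on the input at this output position is [9 14 6]. Elementwise product with the kernel and sum: 9·3.

27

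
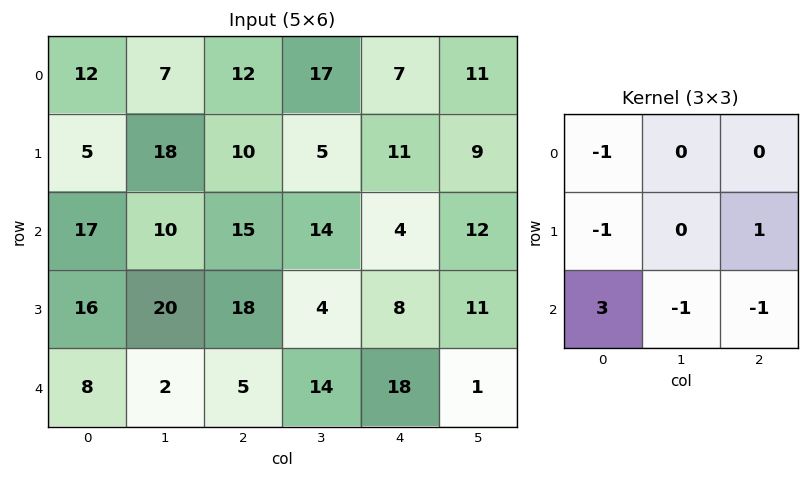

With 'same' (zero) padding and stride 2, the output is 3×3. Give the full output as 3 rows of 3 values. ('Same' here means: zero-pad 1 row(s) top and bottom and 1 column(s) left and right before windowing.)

Output[0,0]: The receptive field on the zero-padded input at this output position is [0 0 0 / 0 12 7 / 0 5 18]. Elementwise product with the kernel and sum: 0·-1 + 0·-1 + 7·1 + 0·3 + 5·-1 + 18·-1.
Output[0,1]: The receptive field on the zero-padded input at this output position is [0 0 0 / 7 12 17 / 18 10 5]. Elementwise product with the kernel and sum: 0·-1 + 7·-1 + 17·1 + 18·3 + 10·-1 + 5·-1.

-16 49 -11
-26 24 -14
2 -8 -17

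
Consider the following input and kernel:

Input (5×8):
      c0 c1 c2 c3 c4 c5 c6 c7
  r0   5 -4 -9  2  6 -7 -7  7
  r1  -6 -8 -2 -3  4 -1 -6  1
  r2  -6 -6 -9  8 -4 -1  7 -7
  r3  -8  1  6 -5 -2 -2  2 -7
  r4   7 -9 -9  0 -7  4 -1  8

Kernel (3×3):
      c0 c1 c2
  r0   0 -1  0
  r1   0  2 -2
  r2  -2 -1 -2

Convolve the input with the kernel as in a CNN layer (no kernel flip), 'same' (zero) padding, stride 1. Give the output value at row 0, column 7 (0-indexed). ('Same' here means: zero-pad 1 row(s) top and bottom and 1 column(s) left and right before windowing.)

The receptive field on the zero-padded input at this output position is [0 0 0 / -7 7 0 / -6 1 0]. Elementwise product with the kernel and sum: 0·-1 + 7·2 + 0·-2 + -6·-2 + 1·-1 + 0·-2.

25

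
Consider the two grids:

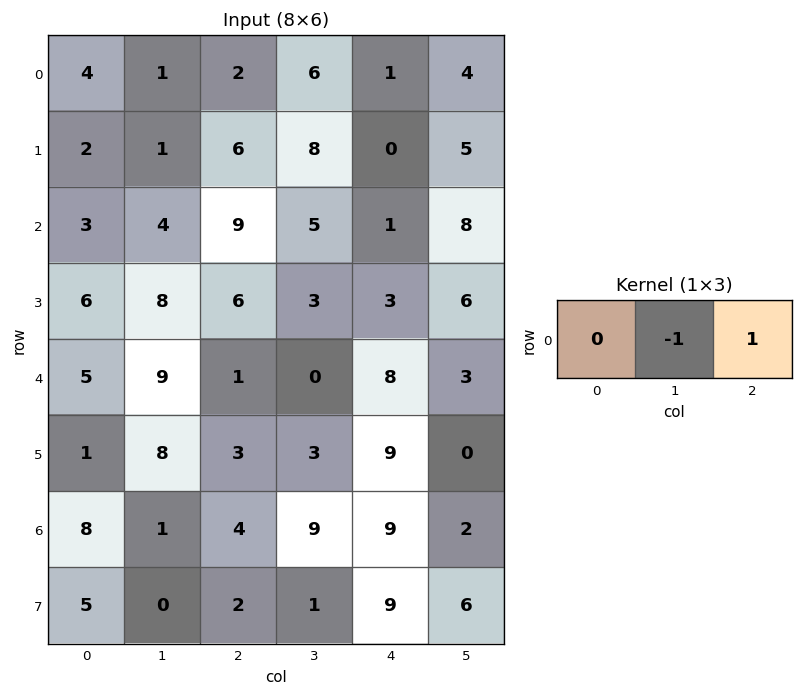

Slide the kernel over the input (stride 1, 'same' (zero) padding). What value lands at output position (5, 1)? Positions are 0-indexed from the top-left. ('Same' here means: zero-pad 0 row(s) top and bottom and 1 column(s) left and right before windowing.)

The receptive field on the zero-padded input at this output position is [1 8 3]. Elementwise product with the kernel and sum: 8·-1 + 3·1.

-5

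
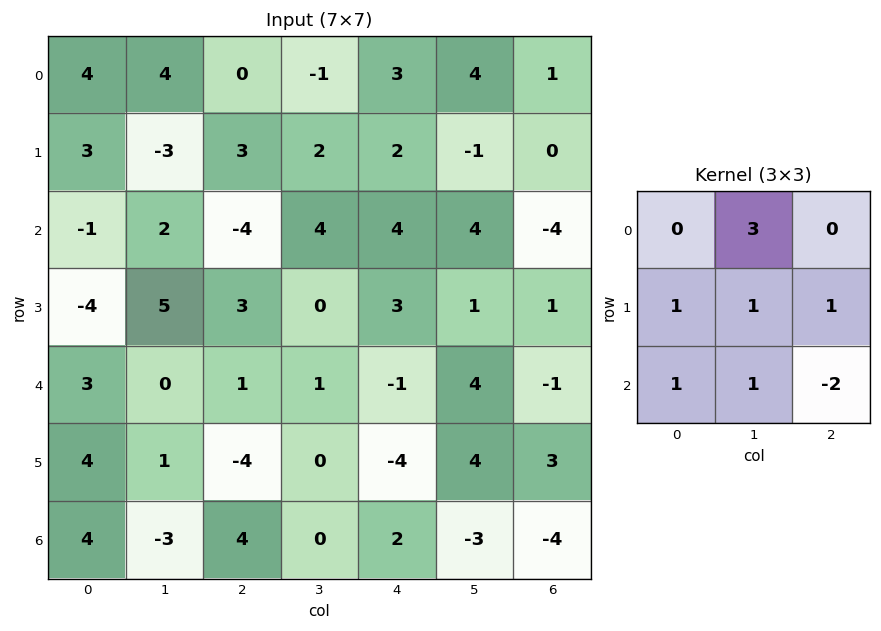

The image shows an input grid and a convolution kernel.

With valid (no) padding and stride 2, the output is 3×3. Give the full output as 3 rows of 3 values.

Output[0,0]: The receptive field on the input at this output position is [4 4 0 / 3 -3 3 / -1 2 -4]. Elementwise product with the kernel and sum: 4·3 + 3·1 + -3·1 + 3·1 + -1·1 + 2·1 + -4·-2.

24 -4 29
11 22 22
-6 -5 22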